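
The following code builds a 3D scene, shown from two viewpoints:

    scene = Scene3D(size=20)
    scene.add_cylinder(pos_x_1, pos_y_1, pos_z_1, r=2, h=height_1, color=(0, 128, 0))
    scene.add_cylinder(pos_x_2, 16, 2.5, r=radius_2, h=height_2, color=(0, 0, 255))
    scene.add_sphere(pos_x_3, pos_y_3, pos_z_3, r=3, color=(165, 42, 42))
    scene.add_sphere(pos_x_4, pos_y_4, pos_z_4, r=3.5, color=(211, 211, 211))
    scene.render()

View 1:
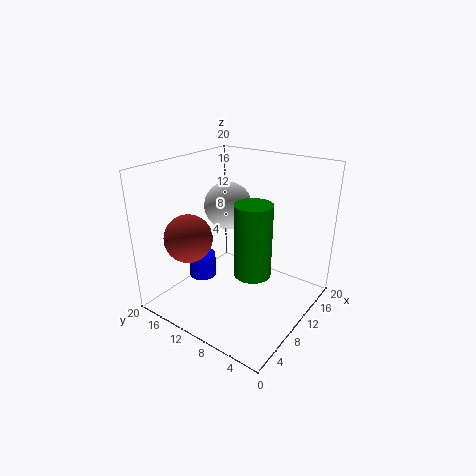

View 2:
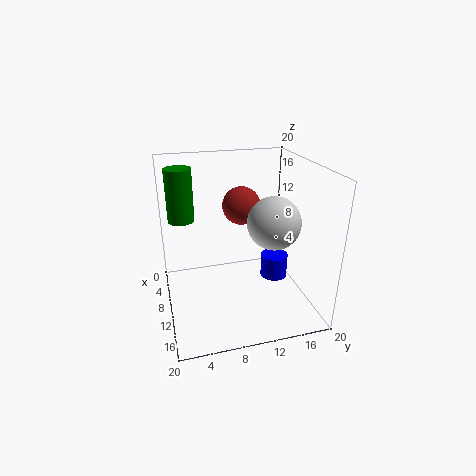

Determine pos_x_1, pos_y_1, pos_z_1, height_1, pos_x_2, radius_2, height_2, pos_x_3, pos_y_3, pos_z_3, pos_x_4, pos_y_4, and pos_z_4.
pos_x_1 = 3; pos_y_1 = 3; pos_z_1 = 10.5; height_1 = 8; pos_x_2 = 9; radius_2 = 2; height_2 = 3.5; pos_x_3 = 3; pos_y_3 = 12.5; pos_z_3 = 12; pos_x_4 = 13; pos_y_4 = 14; pos_z_4 = 13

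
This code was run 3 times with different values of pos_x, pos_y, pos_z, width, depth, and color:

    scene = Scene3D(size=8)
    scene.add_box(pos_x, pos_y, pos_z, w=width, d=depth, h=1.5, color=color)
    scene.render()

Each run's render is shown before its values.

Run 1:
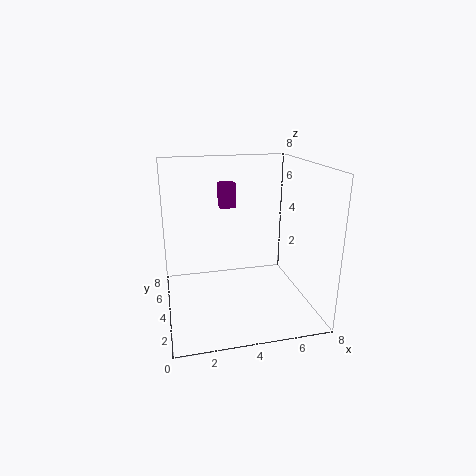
pos_x = 3.5; pos_y = 6.5; pos_z = 5; width = 1; depth = 1; color = 'purple'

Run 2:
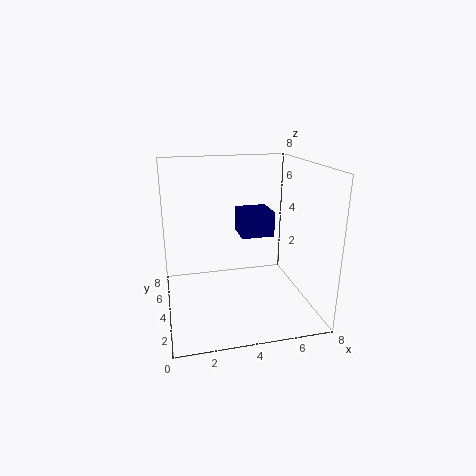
pos_x = 4.5; pos_y = 5; pos_z = 3.5; width = 2; depth = 2; color = 'navy'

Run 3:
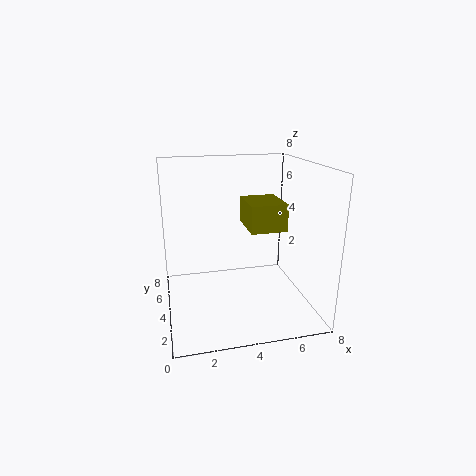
pos_x = 4.5; pos_y = 3; pos_z = 4.5; width = 2; depth = 2.5; color = 'olive'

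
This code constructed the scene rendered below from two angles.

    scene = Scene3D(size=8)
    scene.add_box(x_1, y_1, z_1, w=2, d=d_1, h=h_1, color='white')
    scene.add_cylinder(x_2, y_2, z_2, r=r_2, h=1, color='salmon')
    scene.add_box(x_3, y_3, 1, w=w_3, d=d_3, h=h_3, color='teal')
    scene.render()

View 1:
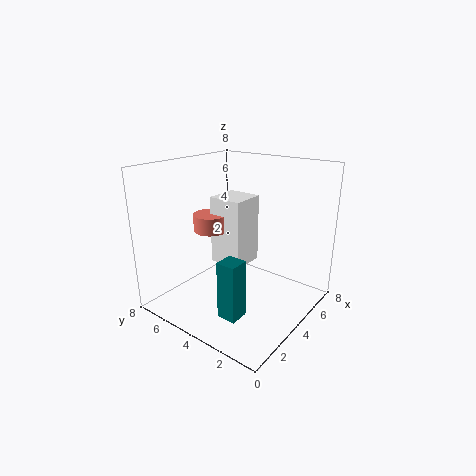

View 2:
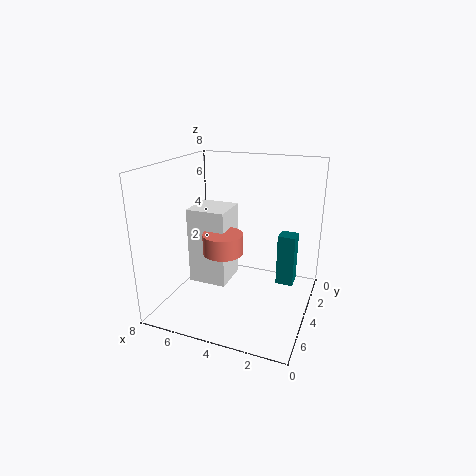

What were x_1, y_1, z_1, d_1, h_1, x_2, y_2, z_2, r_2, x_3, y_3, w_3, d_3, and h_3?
x_1 = 4, y_1 = 4, z_1 = 2, d_1 = 2, h_1 = 4, x_2 = 4, y_2 = 6, z_2 = 4, r_2 = 1, x_3 = 1, y_3 = 2, w_3 = 1, d_3 = 1, h_3 = 3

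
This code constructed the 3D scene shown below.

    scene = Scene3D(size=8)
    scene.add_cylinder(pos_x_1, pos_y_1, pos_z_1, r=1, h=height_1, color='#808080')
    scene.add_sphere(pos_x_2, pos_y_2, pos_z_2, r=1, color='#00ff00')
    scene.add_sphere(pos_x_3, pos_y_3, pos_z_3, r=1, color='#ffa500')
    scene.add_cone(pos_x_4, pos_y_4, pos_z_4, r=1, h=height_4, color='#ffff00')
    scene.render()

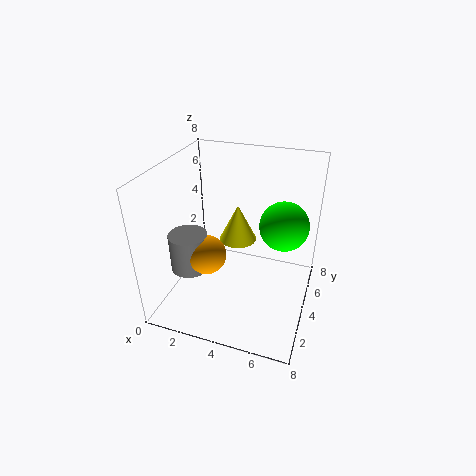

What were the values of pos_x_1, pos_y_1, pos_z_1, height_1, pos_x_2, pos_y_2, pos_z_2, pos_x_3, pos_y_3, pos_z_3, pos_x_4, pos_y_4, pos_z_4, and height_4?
pos_x_1 = 2, pos_y_1 = 2, pos_z_1 = 3, height_1 = 2, pos_x_2 = 7, pos_y_2 = 1, pos_z_2 = 7, pos_x_3 = 3, pos_y_3 = 2, pos_z_3 = 4, pos_x_4 = 4, pos_y_4 = 4, pos_z_4 = 4, height_4 = 2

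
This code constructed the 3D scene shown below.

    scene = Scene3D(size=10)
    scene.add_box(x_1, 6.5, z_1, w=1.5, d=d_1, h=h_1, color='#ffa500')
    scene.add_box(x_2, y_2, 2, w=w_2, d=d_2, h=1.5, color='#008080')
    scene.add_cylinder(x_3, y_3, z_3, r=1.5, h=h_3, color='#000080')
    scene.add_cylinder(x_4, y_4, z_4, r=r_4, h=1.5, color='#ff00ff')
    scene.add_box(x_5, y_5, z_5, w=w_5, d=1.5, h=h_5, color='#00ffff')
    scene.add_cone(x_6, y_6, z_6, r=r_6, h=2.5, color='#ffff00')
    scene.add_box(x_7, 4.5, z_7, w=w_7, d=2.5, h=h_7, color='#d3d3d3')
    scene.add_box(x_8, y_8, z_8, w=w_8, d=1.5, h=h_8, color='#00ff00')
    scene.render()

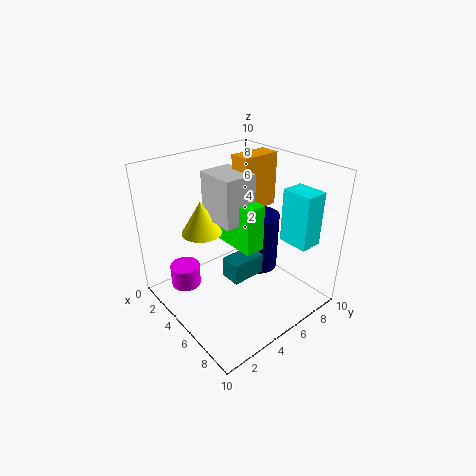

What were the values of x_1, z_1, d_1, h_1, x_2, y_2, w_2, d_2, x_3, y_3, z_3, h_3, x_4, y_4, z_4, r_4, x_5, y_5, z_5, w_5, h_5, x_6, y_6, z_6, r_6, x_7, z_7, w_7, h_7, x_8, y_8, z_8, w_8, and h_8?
x_1 = 2.5, z_1 = 6, d_1 = 3, h_1 = 4, x_2 = 4.5, y_2 = 4, w_2 = 1.5, d_2 = 2.5, x_3 = 4, y_3 = 8, z_3 = 1, h_3 = 4.5, x_4 = 3.5, y_4 = 1.5, z_4 = 2, r_4 = 1, x_5 = 7.5, y_5 = 6.5, z_5 = 5.5, w_5 = 2, h_5 = 3.5, x_6 = 2, y_6 = 4, z_6 = 4.5, r_6 = 1.5, x_7 = 1.5, z_7 = 5.5, w_7 = 3, h_7 = 3.5, x_8 = 2, y_8 = 5.5, z_8 = 3.5, w_8 = 3.5, h_8 = 3.5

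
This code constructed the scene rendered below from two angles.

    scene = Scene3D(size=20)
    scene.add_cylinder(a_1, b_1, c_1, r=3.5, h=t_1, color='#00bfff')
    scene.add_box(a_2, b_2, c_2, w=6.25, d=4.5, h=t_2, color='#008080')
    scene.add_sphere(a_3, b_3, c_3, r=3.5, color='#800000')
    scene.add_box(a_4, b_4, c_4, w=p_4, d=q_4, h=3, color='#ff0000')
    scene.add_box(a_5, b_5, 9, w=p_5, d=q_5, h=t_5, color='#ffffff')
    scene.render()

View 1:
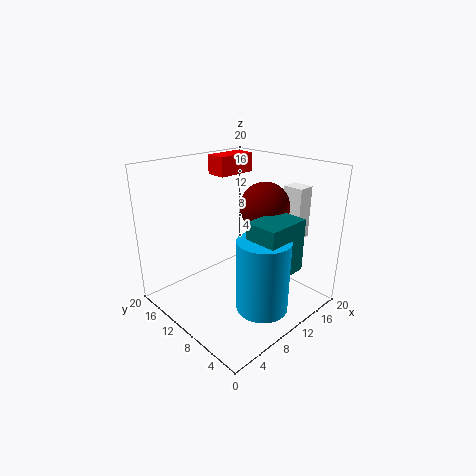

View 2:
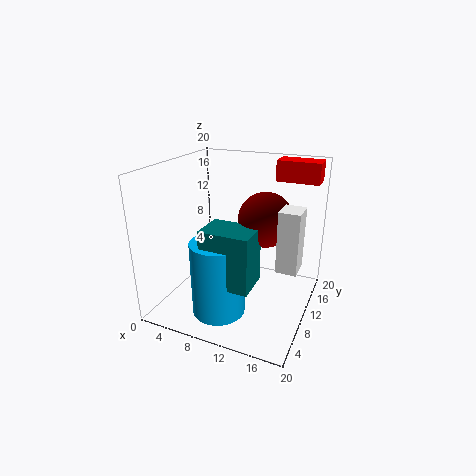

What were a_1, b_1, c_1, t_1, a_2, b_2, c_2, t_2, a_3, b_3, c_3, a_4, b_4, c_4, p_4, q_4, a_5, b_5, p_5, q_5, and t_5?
a_1 = 9.5
b_1 = 4.75
c_1 = 1.5
t_1 = 10
a_2 = 8.25
b_2 = 2.25
c_2 = 6.5
t_2 = 7.25
a_3 = 14.25
b_3 = 9
c_3 = 13.75
a_4 = 13
b_4 = 16.5
c_4 = 16.75
p_4 = 6.25
q_4 = 3.25
a_5 = 17
b_5 = 5
p_5 = 2.5
q_5 = 3
t_5 = 7.5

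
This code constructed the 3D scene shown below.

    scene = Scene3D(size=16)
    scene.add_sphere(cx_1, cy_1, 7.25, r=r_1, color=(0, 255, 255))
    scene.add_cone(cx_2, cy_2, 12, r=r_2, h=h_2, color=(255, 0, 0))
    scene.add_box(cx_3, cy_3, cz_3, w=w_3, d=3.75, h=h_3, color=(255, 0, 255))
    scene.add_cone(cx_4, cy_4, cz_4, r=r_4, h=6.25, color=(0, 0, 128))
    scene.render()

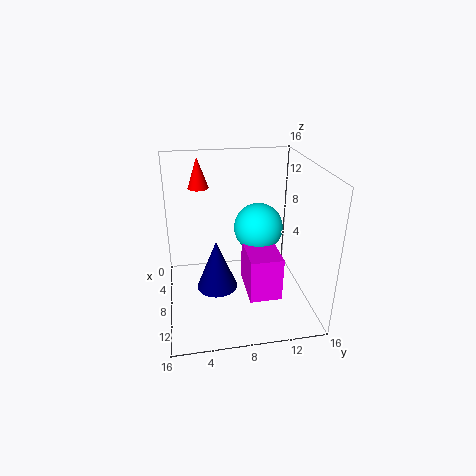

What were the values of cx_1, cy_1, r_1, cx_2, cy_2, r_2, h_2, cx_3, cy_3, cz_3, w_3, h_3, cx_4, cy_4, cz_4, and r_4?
cx_1 = 4.25
cy_1 = 11.25
r_1 = 3
cx_2 = 2
cy_2 = 4.25
r_2 = 1.25
h_2 = 3.75
cx_3 = 5
cy_3 = 9
cz_3 = 0.75
w_3 = 5.5
h_3 = 5.25
cx_4 = 5.75
cy_4 = 5.75
cz_4 = 0.25
r_4 = 2.5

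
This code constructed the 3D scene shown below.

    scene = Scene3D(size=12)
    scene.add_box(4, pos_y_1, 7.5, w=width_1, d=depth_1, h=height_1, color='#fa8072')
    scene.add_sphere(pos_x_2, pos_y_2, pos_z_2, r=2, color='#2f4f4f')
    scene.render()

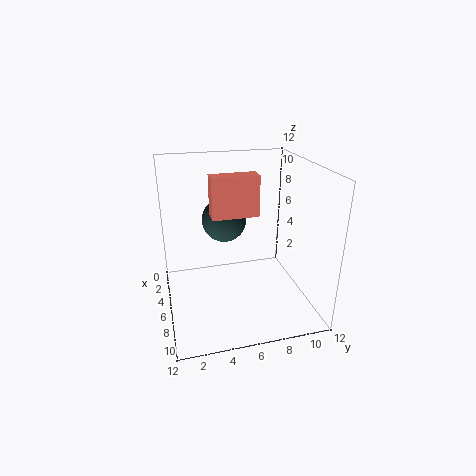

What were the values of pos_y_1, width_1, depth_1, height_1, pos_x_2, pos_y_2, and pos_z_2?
pos_y_1 = 4; width_1 = 1.5; depth_1 = 4; height_1 = 3.5; pos_x_2 = 3; pos_y_2 = 5.5; pos_z_2 = 6.5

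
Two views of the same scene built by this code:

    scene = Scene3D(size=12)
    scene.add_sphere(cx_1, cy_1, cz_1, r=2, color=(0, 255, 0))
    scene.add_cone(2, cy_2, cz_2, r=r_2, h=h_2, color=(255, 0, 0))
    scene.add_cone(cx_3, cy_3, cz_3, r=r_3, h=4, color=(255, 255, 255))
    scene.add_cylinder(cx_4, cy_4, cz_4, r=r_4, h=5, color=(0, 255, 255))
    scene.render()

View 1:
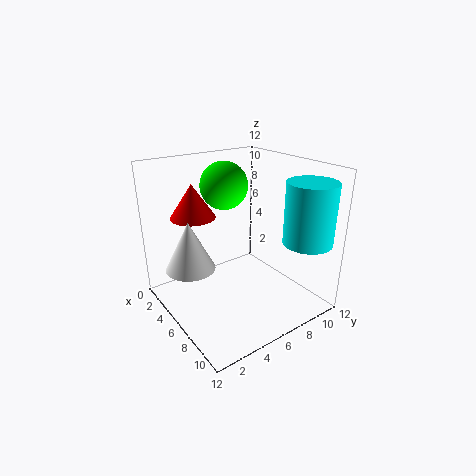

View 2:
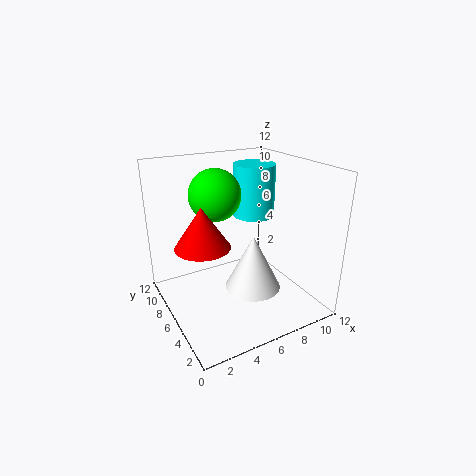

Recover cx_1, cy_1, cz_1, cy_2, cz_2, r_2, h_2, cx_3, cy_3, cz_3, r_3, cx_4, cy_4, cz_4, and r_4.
cx_1 = 4; cy_1 = 6; cz_1 = 10; cy_2 = 4; cz_2 = 7; r_2 = 2; h_2 = 3; cx_3 = 5; cy_3 = 2; cz_3 = 4; r_3 = 2; cx_4 = 10; cy_4 = 10; cz_4 = 6; r_4 = 2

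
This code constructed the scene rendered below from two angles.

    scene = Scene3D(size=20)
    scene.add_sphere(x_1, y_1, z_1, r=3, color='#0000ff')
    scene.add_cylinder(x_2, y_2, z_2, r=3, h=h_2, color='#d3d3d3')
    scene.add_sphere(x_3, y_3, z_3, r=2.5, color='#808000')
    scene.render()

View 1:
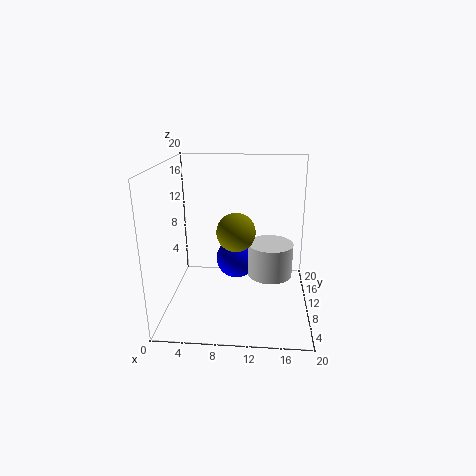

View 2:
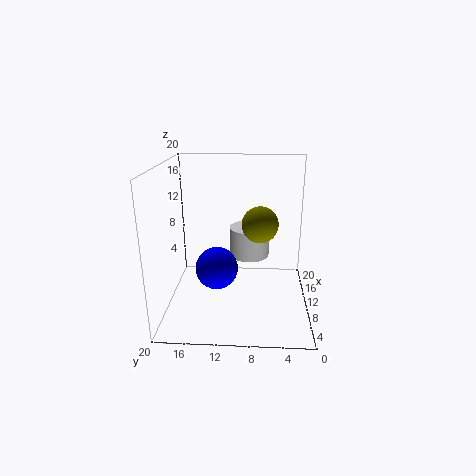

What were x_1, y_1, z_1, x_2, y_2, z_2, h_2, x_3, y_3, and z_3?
x_1 = 9.5
y_1 = 13
z_1 = 5.5
x_2 = 14.5
y_2 = 8.5
z_2 = 5.5
h_2 = 4.5
x_3 = 10
y_3 = 7
z_3 = 12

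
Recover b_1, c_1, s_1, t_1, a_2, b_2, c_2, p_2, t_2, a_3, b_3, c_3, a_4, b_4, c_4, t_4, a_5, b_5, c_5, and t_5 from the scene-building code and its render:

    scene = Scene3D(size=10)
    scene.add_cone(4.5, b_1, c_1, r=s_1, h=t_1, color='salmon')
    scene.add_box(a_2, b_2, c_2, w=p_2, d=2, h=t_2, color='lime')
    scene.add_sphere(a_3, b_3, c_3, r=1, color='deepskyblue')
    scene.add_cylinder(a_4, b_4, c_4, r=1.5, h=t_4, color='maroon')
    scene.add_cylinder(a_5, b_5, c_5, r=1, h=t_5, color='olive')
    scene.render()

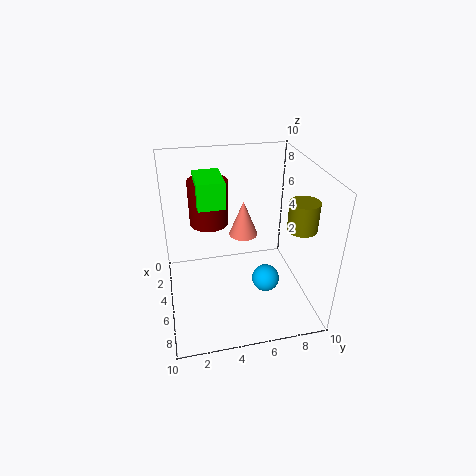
b_1 = 5.5; c_1 = 5; s_1 = 1; t_1 = 2.5; a_2 = 0.5; b_2 = 2.5; c_2 = 6.5; p_2 = 3; t_2 = 2; a_3 = 5.5; b_3 = 7; c_3 = 1.5; a_4 = 1.5; b_4 = 3.5; c_4 = 4.5; t_4 = 3.5; a_5 = 6.5; b_5 = 9; c_5 = 6; t_5 = 2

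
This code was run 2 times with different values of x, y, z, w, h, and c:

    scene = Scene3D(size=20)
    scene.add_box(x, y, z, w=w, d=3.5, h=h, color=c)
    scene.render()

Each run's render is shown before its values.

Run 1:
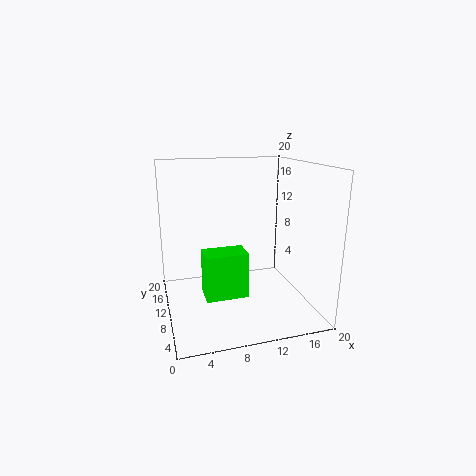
x = 4.5; y = 5; z = 3.5; w = 5.5; h = 6; c = 'lime'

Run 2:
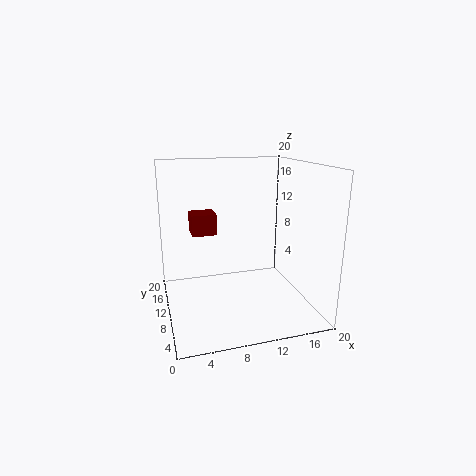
x = 4; y = 12; z = 10; w = 3.5; h = 3; c = 'maroon'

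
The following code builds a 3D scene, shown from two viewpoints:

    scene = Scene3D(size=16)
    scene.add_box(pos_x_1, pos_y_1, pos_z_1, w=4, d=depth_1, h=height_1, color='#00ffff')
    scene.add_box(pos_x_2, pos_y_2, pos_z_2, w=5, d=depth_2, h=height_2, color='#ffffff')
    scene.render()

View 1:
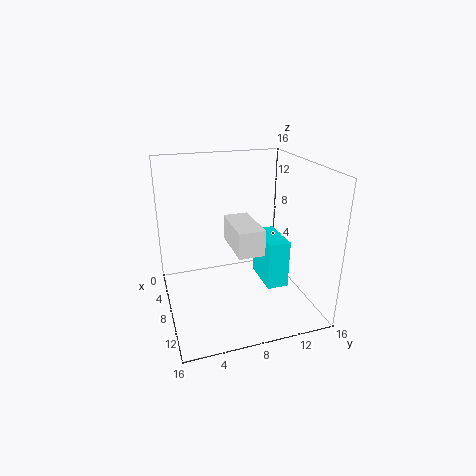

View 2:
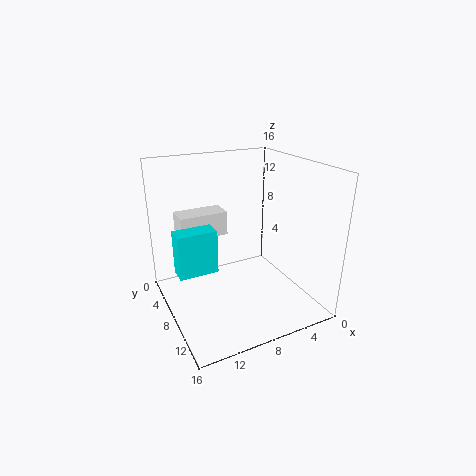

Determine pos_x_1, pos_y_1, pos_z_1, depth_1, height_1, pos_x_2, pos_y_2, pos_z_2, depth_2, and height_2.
pos_x_1 = 11.5, pos_y_1 = 8.5, pos_z_1 = 6, depth_1 = 2, height_1 = 4.5, pos_x_2 = 9.5, pos_y_2 = 6, pos_z_2 = 9, depth_2 = 2.5, height_2 = 2.5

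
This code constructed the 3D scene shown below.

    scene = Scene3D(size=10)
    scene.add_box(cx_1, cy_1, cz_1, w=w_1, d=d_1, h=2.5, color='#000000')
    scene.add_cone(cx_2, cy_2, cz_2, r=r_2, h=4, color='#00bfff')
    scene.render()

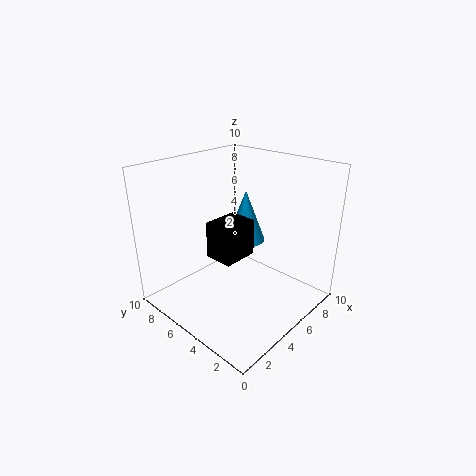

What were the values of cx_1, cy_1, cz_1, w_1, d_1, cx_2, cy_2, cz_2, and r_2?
cx_1 = 3; cy_1 = 4; cz_1 = 4; w_1 = 2.5; d_1 = 2; cx_2 = 7.5; cy_2 = 6.5; cz_2 = 3.5; r_2 = 1.5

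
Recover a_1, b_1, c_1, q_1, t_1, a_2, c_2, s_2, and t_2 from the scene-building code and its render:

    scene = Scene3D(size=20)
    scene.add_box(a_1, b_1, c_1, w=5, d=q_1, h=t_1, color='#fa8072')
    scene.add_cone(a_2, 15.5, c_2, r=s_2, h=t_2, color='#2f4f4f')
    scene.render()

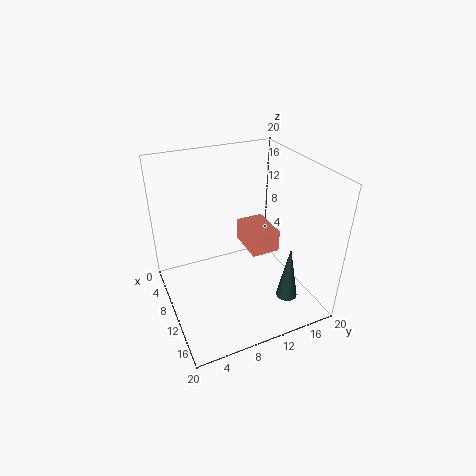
a_1 = 10.75; b_1 = 9.5; c_1 = 10.75; q_1 = 3.5; t_1 = 2.75; a_2 = 15; c_2 = 1.75; s_2 = 1.5; t_2 = 8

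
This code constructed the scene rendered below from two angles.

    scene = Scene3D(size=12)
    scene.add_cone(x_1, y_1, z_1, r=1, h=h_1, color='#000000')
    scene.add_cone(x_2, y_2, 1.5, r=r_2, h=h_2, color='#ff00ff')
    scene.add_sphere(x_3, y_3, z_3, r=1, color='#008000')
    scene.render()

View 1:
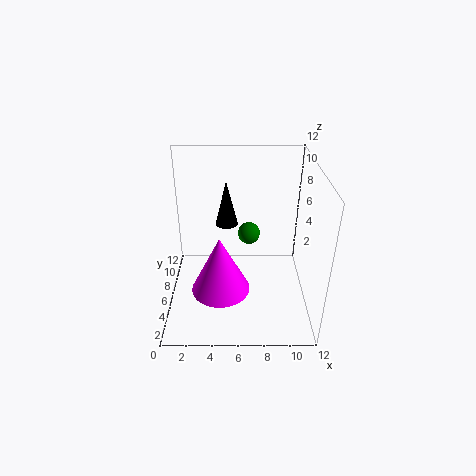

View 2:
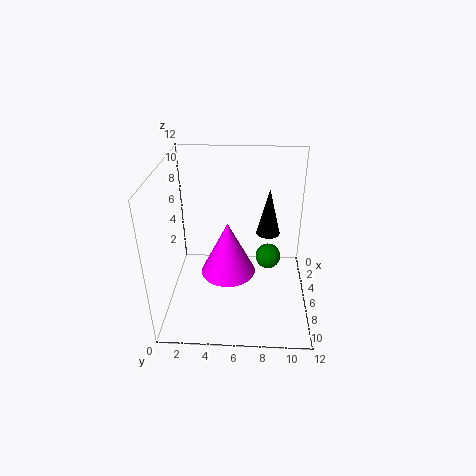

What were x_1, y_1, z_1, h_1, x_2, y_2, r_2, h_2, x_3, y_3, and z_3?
x_1 = 5; y_1 = 8.5; z_1 = 6; h_1 = 4; x_2 = 4.5; y_2 = 5; r_2 = 2.5; h_2 = 5; x_3 = 7; y_3 = 8.5; z_3 = 5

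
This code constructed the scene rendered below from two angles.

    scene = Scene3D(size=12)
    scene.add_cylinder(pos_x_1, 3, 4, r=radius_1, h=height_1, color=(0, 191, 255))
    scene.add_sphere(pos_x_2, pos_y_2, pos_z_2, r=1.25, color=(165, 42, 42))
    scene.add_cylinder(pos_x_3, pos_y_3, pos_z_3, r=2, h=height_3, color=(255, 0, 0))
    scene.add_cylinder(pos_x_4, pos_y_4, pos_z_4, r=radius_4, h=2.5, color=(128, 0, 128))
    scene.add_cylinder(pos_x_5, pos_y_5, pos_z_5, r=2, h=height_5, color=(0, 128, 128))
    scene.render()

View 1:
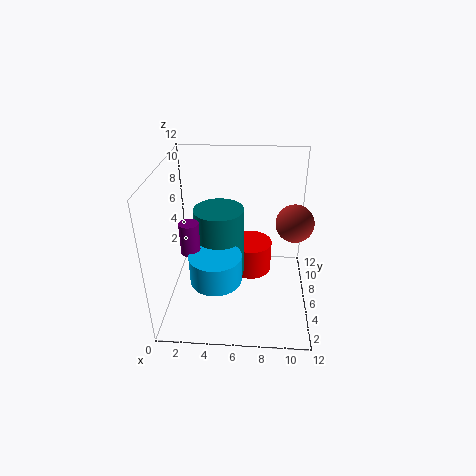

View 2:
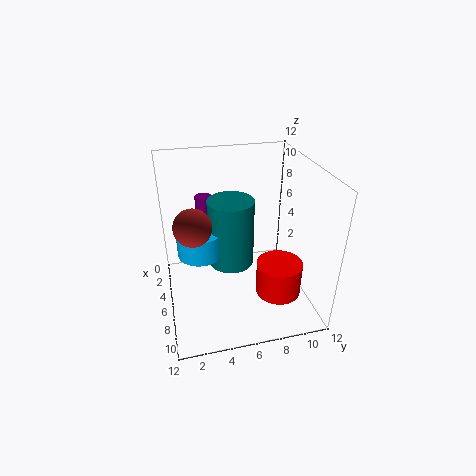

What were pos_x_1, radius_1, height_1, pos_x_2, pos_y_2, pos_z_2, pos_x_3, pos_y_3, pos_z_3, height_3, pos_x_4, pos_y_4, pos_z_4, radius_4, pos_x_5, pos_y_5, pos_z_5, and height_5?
pos_x_1 = 4.5, radius_1 = 2, height_1 = 2.25, pos_x_2 = 10, pos_y_2 = 2, pos_z_2 = 9.75, pos_x_3 = 7, pos_y_3 = 9.5, pos_z_3 = 0.5, height_3 = 3, pos_x_4 = 2.5, pos_y_4 = 3.75, pos_z_4 = 6, radius_4 = 0.75, pos_x_5 = 4.5, pos_y_5 = 5.75, pos_z_5 = 2.75, height_5 = 6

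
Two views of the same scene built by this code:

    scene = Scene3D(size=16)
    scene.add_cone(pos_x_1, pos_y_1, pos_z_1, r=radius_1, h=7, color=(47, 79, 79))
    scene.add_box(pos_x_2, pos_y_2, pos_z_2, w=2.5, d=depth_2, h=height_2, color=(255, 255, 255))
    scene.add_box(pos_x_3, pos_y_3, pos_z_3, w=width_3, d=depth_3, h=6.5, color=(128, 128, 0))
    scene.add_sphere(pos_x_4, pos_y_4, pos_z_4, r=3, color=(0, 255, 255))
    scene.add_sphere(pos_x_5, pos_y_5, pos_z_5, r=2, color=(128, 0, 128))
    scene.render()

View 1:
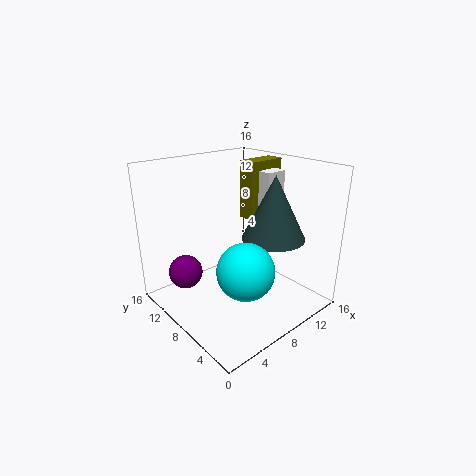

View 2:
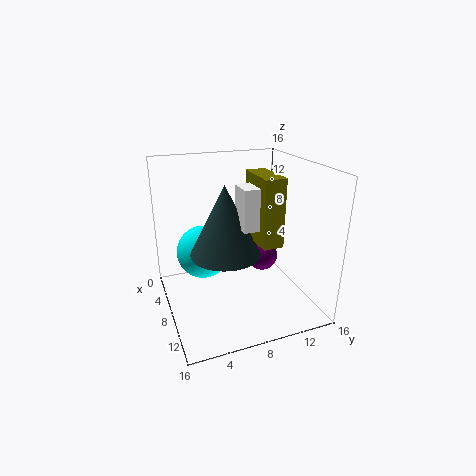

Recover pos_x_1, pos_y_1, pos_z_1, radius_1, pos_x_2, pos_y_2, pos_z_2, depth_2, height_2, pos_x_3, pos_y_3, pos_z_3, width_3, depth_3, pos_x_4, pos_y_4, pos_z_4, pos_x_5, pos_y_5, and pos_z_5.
pos_x_1 = 11
pos_y_1 = 5.5
pos_z_1 = 8
radius_1 = 3.5
pos_x_2 = 11
pos_y_2 = 6.5
pos_z_2 = 11
depth_2 = 3
height_2 = 4
pos_x_3 = 10
pos_y_3 = 8
pos_z_3 = 9.5
width_3 = 4.5
depth_3 = 2
pos_x_4 = 6
pos_y_4 = 4.5
pos_z_4 = 6
pos_x_5 = 4
pos_y_5 = 13
pos_z_5 = 3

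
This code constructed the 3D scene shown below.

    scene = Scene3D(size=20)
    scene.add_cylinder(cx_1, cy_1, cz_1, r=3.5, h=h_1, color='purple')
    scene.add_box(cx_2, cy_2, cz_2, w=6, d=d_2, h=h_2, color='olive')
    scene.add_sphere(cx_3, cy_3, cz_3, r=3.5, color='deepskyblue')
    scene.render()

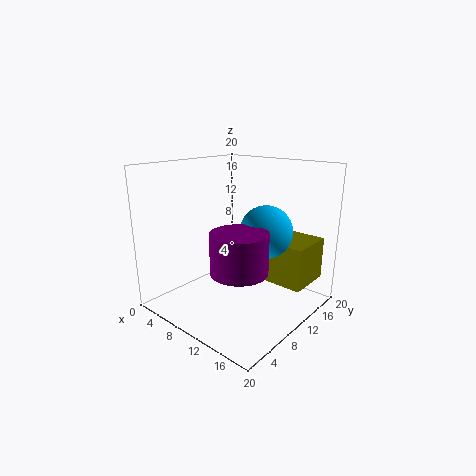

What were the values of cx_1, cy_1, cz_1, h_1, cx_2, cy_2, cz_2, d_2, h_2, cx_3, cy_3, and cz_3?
cx_1 = 14.5; cy_1 = 5; cz_1 = 8; h_1 = 5; cx_2 = 12.5; cy_2 = 12.5; cz_2 = 3.5; d_2 = 6.5; h_2 = 6; cx_3 = 14; cy_3 = 11; cz_3 = 11.5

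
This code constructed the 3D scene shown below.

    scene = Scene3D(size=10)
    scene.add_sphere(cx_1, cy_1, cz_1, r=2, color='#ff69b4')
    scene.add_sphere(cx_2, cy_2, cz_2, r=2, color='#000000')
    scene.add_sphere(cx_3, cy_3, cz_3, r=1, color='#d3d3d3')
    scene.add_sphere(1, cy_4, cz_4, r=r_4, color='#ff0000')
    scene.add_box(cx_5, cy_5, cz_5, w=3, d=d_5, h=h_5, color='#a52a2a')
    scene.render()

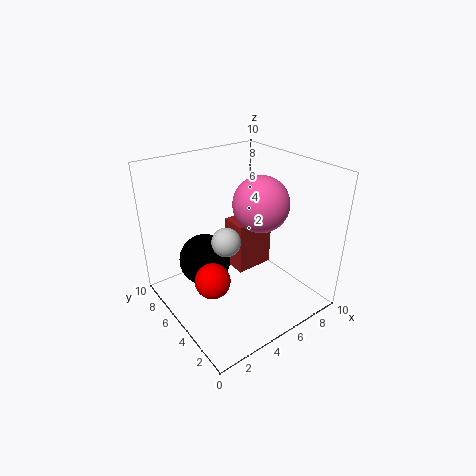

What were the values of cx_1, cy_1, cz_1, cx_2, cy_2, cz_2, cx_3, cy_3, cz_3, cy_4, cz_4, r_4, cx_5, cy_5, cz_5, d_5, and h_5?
cx_1 = 7; cy_1 = 5; cz_1 = 7; cx_2 = 4; cy_2 = 8; cz_2 = 2; cx_3 = 4; cy_3 = 5; cz_3 = 5; cy_4 = 2; cz_4 = 5; r_4 = 1; cx_5 = 6; cy_5 = 6; cz_5 = 1; d_5 = 2; h_5 = 4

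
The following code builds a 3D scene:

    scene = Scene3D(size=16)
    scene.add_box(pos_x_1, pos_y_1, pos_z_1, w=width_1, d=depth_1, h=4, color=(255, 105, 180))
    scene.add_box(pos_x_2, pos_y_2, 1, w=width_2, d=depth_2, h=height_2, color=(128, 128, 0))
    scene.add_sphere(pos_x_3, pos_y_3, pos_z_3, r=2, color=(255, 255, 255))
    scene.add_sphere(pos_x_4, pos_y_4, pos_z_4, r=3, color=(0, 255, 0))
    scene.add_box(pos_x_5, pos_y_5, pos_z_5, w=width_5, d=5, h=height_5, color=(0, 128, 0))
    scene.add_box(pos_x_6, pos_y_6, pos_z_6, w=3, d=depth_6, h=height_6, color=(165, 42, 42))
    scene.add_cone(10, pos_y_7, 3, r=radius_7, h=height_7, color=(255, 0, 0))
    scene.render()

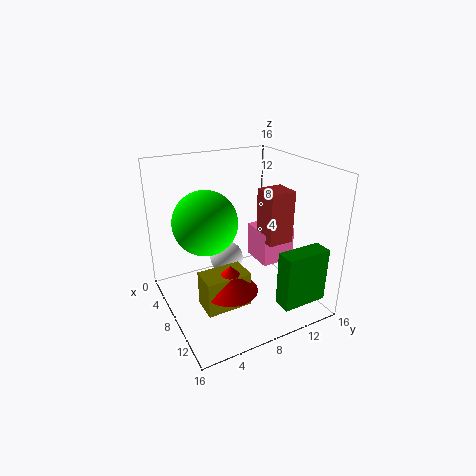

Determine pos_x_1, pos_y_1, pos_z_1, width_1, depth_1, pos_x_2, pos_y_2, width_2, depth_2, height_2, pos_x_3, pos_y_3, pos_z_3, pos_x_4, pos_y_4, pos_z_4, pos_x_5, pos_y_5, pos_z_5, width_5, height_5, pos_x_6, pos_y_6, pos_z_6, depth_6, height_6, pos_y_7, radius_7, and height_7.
pos_x_1 = 5, pos_y_1 = 11, pos_z_1 = 4, width_1 = 4, depth_1 = 4, pos_x_2 = 8, pos_y_2 = 3, width_2 = 3, depth_2 = 5, height_2 = 4, pos_x_3 = 5, pos_y_3 = 8, pos_z_3 = 4, pos_x_4 = 11, pos_y_4 = 3, pos_z_4 = 12, pos_x_5 = 13, pos_y_5 = 10, pos_z_5 = 2, width_5 = 2, height_5 = 6, pos_x_6 = 7, pos_y_6 = 11, pos_z_6 = 7, depth_6 = 3, height_6 = 6, pos_y_7 = 6, radius_7 = 3, height_7 = 3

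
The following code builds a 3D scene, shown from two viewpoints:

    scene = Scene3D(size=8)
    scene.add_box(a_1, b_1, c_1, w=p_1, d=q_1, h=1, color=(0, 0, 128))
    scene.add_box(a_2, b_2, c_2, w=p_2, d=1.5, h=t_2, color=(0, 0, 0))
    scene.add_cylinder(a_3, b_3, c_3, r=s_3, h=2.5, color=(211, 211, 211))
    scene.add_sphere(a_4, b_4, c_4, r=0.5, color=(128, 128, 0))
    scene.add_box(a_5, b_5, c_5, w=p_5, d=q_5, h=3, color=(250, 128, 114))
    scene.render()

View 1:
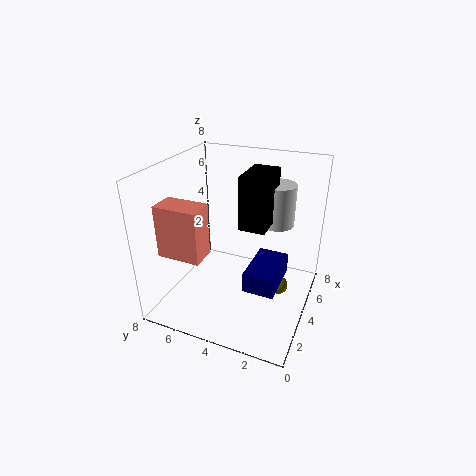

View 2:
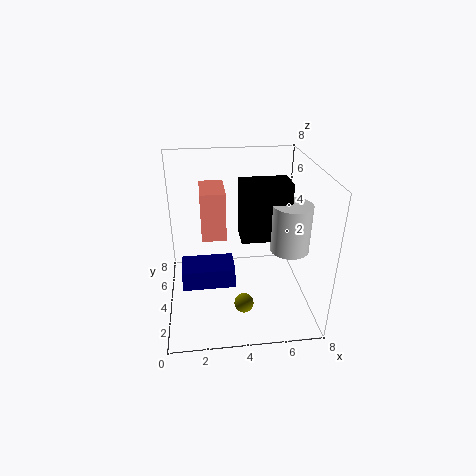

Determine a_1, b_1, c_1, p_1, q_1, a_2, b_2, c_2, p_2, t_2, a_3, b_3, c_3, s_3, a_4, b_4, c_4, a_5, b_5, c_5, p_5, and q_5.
a_1 = 1, b_1 = 1, c_1 = 3, p_1 = 2.5, q_1 = 1.5, a_2 = 4, b_2 = 2.5, c_2 = 4.5, p_2 = 2.5, t_2 = 3, a_3 = 6.5, b_3 = 2.5, c_3 = 4, s_3 = 1, a_4 = 4, b_4 = 1.5, c_4 = 1.5, a_5 = 2, b_5 = 5.5, c_5 = 3, p_5 = 1.5, q_5 = 2.5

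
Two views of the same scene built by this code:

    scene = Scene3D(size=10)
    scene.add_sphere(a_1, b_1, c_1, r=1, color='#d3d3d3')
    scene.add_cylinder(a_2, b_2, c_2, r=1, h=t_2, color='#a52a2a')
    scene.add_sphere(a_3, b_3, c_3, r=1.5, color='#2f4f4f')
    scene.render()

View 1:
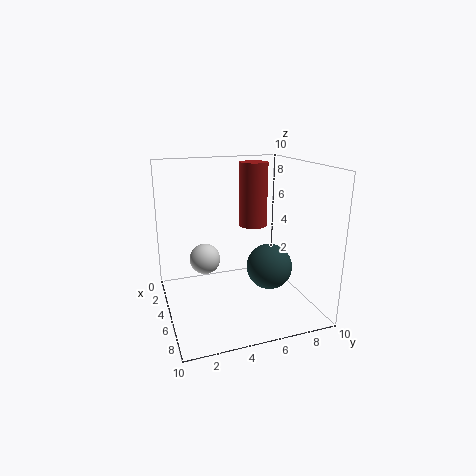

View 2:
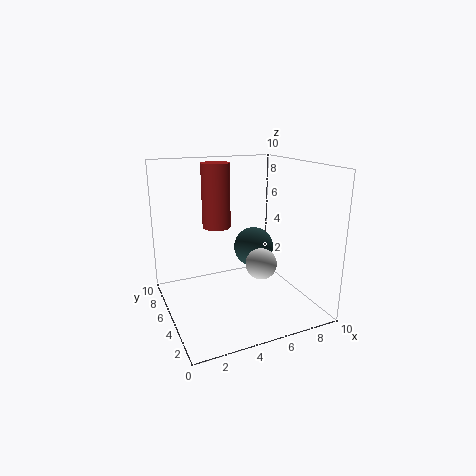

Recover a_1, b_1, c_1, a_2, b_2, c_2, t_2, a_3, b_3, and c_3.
a_1 = 5.5
b_1 = 2.5
c_1 = 4
a_2 = 4
b_2 = 6.5
c_2 = 5.5
t_2 = 4.5
a_3 = 7
b_3 = 6.5
c_3 = 3.5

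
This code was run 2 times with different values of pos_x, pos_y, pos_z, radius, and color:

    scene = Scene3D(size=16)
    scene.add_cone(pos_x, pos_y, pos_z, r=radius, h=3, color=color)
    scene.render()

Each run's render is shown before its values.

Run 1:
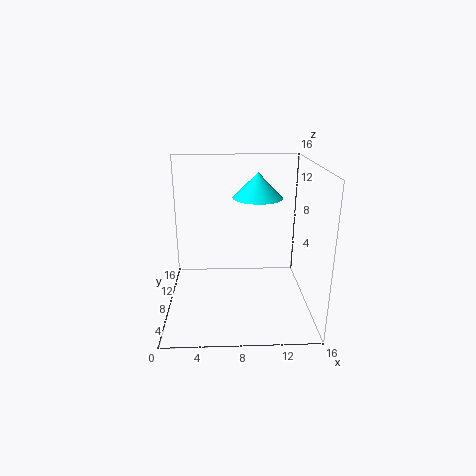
pos_x = 10.5; pos_y = 12; pos_z = 11.5; radius = 3; color = 'cyan'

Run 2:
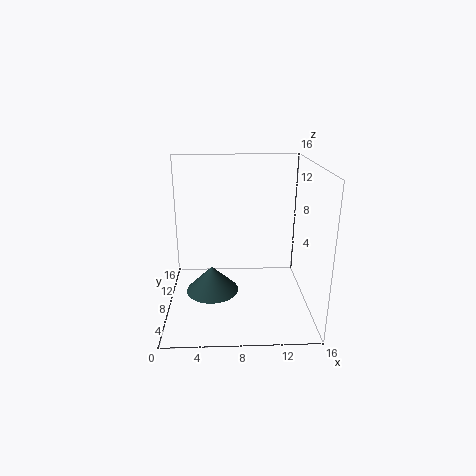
pos_x = 5; pos_y = 8; pos_z = 1.5; radius = 3; color = 'darkslategray'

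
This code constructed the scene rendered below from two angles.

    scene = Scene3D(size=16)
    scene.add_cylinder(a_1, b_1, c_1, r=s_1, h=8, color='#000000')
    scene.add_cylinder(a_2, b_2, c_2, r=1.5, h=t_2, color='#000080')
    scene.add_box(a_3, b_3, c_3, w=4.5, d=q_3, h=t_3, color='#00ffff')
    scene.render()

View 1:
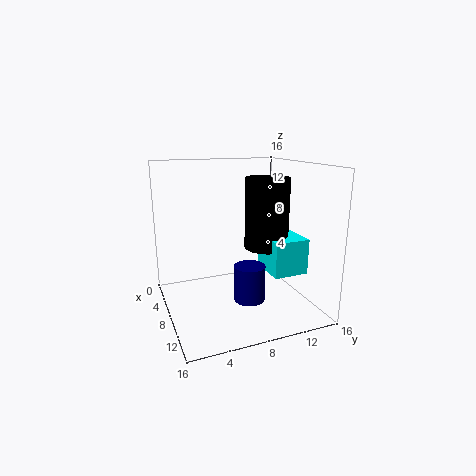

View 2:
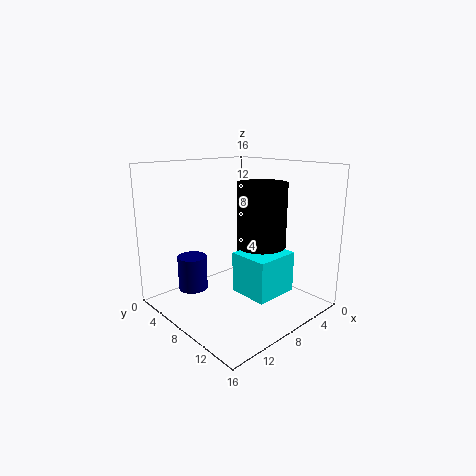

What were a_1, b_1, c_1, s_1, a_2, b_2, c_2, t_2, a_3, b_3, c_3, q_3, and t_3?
a_1 = 8; b_1 = 11.5; c_1 = 6.5; s_1 = 2.5; a_2 = 13.5; b_2 = 7; c_2 = 3.5; t_2 = 3.5; a_3 = 7; b_3 = 11; c_3 = 4; q_3 = 4; t_3 = 4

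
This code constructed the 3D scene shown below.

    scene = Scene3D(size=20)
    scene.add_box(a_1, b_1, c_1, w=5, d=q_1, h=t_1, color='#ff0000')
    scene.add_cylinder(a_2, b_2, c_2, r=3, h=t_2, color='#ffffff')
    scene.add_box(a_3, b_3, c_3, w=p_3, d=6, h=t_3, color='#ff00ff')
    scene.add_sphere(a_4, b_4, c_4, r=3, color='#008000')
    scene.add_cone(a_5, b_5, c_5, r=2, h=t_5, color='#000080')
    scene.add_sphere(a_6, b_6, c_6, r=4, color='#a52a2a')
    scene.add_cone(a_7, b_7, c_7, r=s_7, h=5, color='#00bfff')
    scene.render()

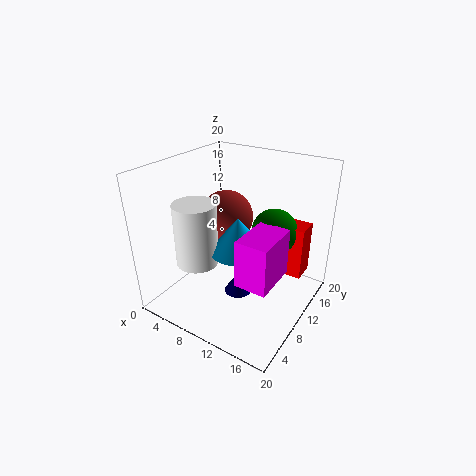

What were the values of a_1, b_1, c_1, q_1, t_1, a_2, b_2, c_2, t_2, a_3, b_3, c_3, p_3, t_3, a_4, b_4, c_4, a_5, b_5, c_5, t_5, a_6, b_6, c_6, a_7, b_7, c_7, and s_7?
a_1 = 14; b_1 = 11; c_1 = 6; q_1 = 3; t_1 = 7; a_2 = 5; b_2 = 7; c_2 = 6; t_2 = 9; a_3 = 14; b_3 = 3; c_3 = 8; p_3 = 4; t_3 = 6; a_4 = 15; b_4 = 11; c_4 = 12; a_5 = 10; b_5 = 10; c_5 = 1; t_5 = 3; a_6 = 6; b_6 = 13; c_6 = 11; a_7 = 10; b_7 = 10; c_7 = 8; s_7 = 4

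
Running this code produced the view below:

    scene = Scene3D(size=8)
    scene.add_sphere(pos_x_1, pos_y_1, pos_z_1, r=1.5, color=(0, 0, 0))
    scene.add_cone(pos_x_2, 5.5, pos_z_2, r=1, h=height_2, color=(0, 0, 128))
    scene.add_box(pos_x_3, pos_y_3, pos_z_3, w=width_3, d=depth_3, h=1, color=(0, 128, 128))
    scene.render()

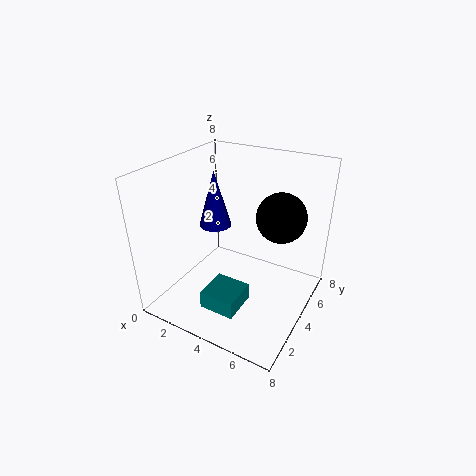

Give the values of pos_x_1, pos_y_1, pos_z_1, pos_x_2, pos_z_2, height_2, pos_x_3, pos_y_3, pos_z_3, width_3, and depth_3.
pos_x_1 = 5.5, pos_y_1 = 6.5, pos_z_1 = 4.5, pos_x_2 = 1.5, pos_z_2 = 3.5, height_2 = 3.5, pos_x_3 = 3, pos_y_3 = 1.5, pos_z_3 = 0.5, width_3 = 2, depth_3 = 2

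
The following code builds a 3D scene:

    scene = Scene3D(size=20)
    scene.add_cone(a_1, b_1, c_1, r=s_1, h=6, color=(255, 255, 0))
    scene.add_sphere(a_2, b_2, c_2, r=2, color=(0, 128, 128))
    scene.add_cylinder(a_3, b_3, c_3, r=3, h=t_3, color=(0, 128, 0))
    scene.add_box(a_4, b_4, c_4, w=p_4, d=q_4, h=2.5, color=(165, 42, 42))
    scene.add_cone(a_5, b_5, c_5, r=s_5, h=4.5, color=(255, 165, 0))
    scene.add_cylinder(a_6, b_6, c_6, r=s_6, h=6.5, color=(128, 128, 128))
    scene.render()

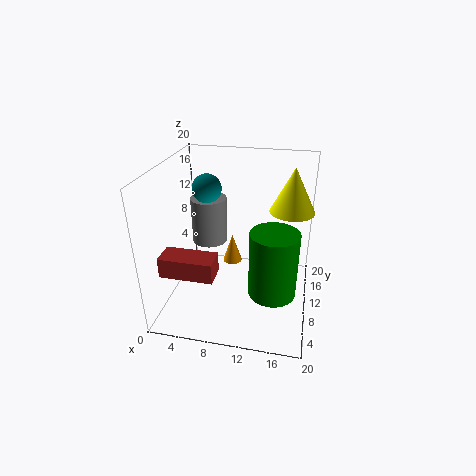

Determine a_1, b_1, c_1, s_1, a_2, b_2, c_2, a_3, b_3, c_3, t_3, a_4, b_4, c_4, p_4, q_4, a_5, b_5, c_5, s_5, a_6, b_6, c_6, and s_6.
a_1 = 17; b_1 = 11.5; c_1 = 14; s_1 = 3; a_2 = 5.5; b_2 = 11; c_2 = 16.5; a_3 = 15.5; b_3 = 5; c_3 = 5.5; t_3 = 8.5; a_4 = 2.5; b_4 = 0.5; c_4 = 9; p_4 = 6.5; q_4 = 3; a_5 = 8; b_5 = 15; c_5 = 3; s_5 = 1.5; a_6 = 5.5; b_6 = 11.5; c_6 = 8.5; s_6 = 2.5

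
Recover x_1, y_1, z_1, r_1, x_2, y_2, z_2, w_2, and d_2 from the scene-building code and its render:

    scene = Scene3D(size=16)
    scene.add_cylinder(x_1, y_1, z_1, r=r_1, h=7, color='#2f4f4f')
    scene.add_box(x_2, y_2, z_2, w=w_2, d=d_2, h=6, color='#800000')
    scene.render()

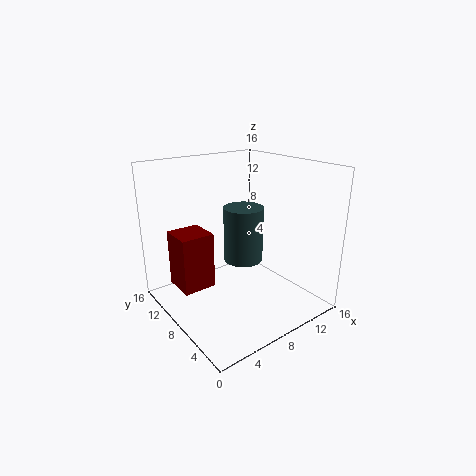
x_1 = 11.5; y_1 = 11.5; z_1 = 3; r_1 = 2.5; x_2 = 1; y_2 = 7.5; z_2 = 3.5; w_2 = 3.5; d_2 = 3.5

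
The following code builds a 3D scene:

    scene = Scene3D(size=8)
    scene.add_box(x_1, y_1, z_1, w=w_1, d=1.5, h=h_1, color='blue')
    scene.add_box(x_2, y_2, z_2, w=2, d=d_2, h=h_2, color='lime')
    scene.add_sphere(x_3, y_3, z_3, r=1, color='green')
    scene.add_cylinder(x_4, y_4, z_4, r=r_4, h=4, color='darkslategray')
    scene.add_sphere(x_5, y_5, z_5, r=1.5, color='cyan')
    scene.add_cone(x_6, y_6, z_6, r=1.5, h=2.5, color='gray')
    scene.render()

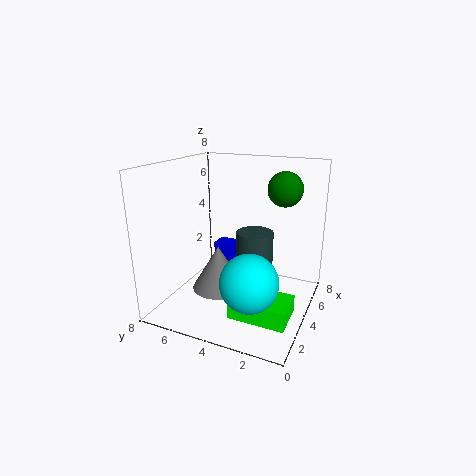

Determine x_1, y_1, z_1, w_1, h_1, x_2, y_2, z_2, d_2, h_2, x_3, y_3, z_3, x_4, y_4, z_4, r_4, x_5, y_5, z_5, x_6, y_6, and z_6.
x_1 = 4, y_1 = 4, z_1 = 2.5, w_1 = 1, h_1 = 1, x_2 = 1.5, y_2 = 0.5, z_2 = 0.5, d_2 = 3, h_2 = 1, x_3 = 6, y_3 = 2, z_3 = 6.5, x_4 = 4, y_4 = 3, z_4 = 0.5, r_4 = 1, x_5 = 2, y_5 = 2.5, z_5 = 2.5, x_6 = 3.5, y_6 = 5, z_6 = 1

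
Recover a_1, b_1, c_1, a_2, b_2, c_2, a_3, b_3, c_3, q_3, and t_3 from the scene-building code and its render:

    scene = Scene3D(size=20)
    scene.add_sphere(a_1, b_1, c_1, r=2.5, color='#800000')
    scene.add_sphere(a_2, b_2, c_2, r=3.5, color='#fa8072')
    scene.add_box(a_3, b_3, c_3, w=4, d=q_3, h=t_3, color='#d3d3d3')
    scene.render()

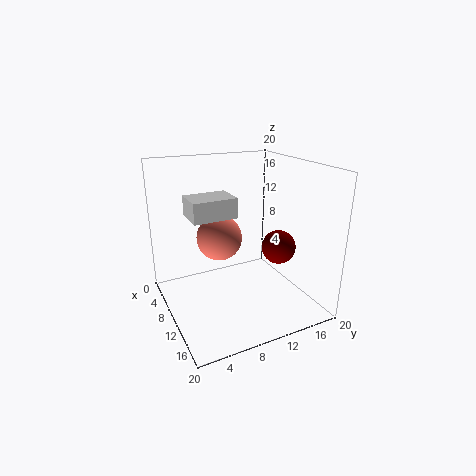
a_1 = 10.5; b_1 = 16.5; c_1 = 7.5; a_2 = 4.5; b_2 = 9.5; c_2 = 8; a_3 = 10; b_3 = 2.5; c_3 = 14.5; q_3 = 5.5; t_3 = 2.5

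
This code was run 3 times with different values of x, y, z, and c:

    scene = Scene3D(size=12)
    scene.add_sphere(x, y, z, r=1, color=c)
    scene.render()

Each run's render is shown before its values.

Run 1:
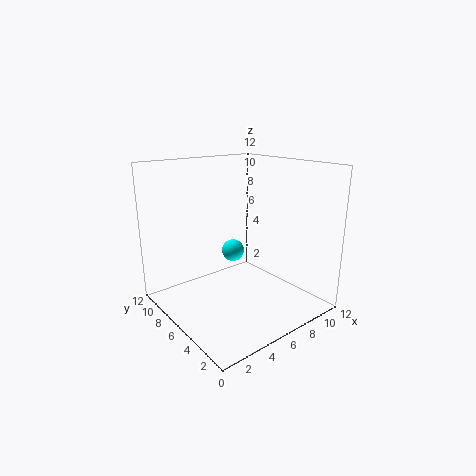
x = 7; y = 8; z = 4; c = 'cyan'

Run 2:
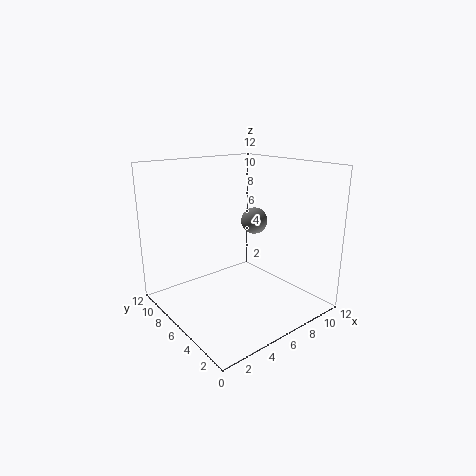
x = 6; y = 4; z = 8; c = 'gray'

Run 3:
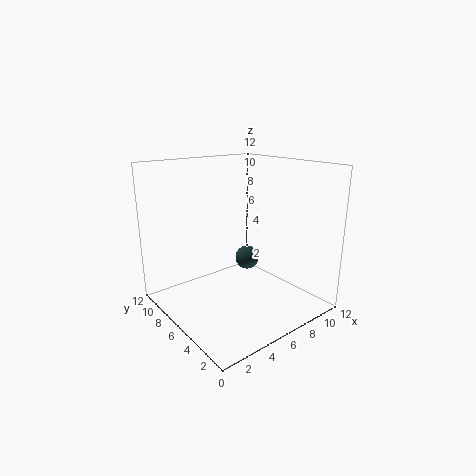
x = 7; y = 6; z = 4; c = 'darkslategray'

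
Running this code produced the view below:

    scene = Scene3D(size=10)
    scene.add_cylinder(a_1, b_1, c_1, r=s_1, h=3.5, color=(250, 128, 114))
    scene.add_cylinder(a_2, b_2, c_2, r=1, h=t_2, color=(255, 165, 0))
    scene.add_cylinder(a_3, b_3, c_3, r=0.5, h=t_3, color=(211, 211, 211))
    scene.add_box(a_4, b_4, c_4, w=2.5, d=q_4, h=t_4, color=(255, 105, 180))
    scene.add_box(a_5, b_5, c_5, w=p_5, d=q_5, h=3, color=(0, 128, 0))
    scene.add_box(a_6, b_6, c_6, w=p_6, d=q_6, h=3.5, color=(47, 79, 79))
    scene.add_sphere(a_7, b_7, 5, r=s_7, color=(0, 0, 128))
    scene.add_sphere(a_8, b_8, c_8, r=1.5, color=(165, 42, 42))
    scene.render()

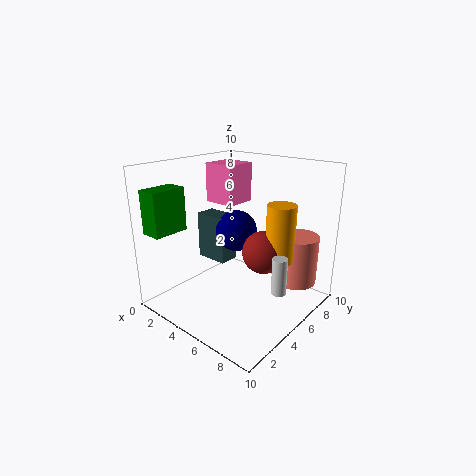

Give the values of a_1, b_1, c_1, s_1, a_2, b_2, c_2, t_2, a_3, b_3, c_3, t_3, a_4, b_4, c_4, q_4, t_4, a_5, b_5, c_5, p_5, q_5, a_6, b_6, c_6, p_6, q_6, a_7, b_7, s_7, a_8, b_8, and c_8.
a_1 = 8; b_1 = 8; c_1 = 1.5; s_1 = 1.5; a_2 = 7.5; b_2 = 6.5; c_2 = 3.5; t_2 = 4; a_3 = 8.5; b_3 = 5; c_3 = 2; t_3 = 2.5; a_4 = 0.5; b_4 = 6.5; c_4 = 6.5; q_4 = 2.5; t_4 = 3; a_5 = 0.5; b_5 = 0.5; c_5 = 5.5; p_5 = 1.5; q_5 = 2.5; a_6 = 1; b_6 = 5; c_6 = 2.5; p_6 = 2.5; q_6 = 1.5; a_7 = 4; b_7 = 6; s_7 = 1.5; a_8 = 6.5; b_8 = 6; c_8 = 4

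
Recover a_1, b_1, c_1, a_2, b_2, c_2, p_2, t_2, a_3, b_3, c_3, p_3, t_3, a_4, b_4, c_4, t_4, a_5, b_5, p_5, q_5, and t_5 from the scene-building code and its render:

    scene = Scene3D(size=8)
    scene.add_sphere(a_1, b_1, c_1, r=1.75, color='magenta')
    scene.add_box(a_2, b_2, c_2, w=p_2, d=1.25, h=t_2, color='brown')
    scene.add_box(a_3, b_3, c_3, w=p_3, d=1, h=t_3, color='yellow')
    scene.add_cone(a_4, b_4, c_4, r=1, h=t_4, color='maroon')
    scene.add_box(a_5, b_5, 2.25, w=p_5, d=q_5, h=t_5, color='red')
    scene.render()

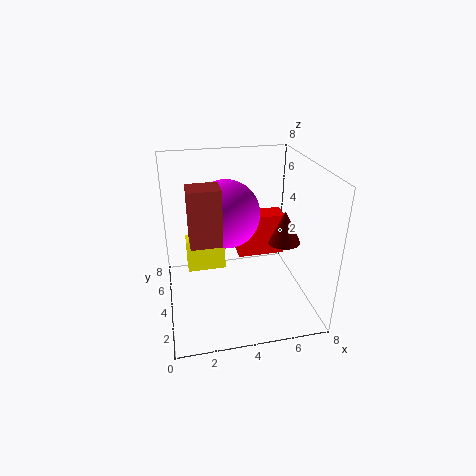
a_1 = 3.25; b_1 = 3.5; c_1 = 5.75; a_2 = 1.25; b_2 = 1.5; c_2 = 5; p_2 = 1.5; t_2 = 2.75; a_3 = 1.25; b_3 = 6.75; c_3 = 0.25; p_3 = 2.5; t_3 = 2.25; a_4 = 7; b_4 = 4.75; c_4 = 3; t_4 = 2; a_5 = 4.25; b_5 = 4.75; p_5 = 2.75; q_5 = 1.25; t_5 = 2.5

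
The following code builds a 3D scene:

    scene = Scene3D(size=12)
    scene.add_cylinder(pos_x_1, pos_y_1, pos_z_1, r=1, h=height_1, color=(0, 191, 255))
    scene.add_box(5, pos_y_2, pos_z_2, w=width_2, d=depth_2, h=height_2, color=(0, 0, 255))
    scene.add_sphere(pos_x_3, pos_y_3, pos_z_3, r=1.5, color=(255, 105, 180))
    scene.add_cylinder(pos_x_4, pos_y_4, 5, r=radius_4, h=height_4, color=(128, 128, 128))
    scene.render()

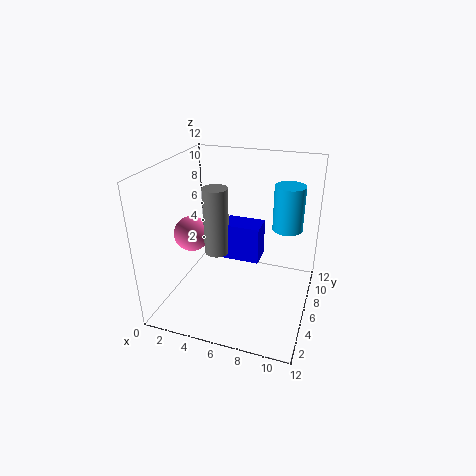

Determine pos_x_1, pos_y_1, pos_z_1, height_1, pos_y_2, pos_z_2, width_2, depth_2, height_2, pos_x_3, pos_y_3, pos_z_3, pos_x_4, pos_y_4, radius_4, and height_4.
pos_x_1 = 10.5
pos_y_1 = 3
pos_z_1 = 9
height_1 = 3
pos_y_2 = 5
pos_z_2 = 4.5
width_2 = 3
depth_2 = 2
height_2 = 3
pos_x_3 = 2
pos_y_3 = 5.5
pos_z_3 = 6
pos_x_4 = 4.5
pos_y_4 = 5
radius_4 = 1
height_4 = 5.5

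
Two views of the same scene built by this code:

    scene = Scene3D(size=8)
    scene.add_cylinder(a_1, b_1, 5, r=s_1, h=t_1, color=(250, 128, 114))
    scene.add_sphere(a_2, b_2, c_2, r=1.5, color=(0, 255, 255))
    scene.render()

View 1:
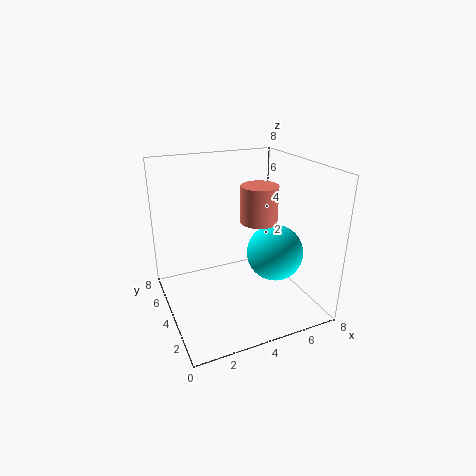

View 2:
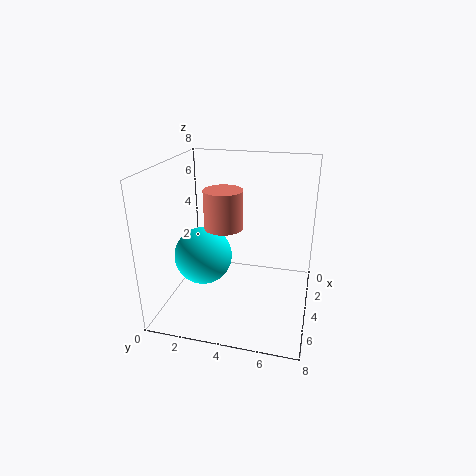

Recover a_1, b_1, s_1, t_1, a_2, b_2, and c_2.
a_1 = 5
b_1 = 3.5
s_1 = 1
t_1 = 2
a_2 = 5.5
b_2 = 2.5
c_2 = 3.5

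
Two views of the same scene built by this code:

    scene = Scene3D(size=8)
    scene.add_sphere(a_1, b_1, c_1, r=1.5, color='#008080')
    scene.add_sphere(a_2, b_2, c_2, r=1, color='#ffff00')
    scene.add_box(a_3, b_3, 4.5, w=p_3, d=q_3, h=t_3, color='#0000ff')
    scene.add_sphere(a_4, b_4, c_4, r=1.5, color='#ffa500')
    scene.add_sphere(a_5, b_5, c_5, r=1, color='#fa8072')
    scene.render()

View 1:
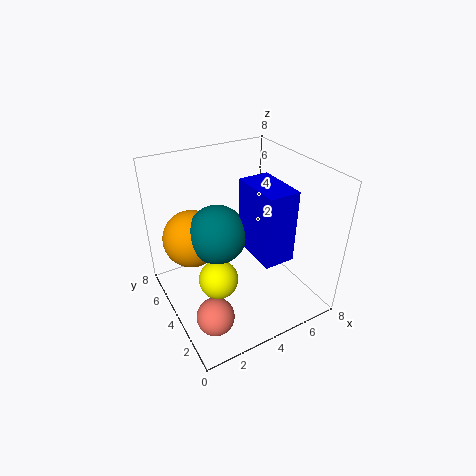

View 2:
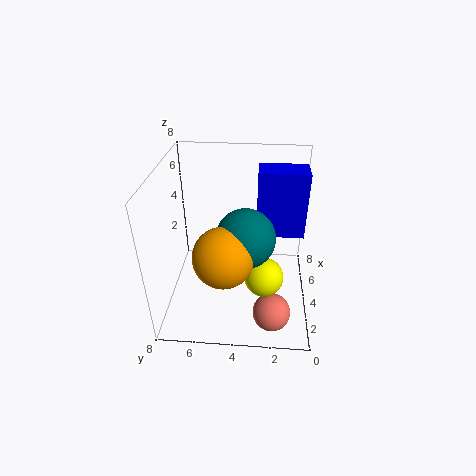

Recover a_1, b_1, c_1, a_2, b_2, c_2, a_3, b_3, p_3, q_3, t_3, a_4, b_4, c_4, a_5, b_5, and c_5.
a_1 = 2.5
b_1 = 3.5
c_1 = 5
a_2 = 2
b_2 = 2.5
c_2 = 3
a_3 = 3.5
b_3 = 0.5
p_3 = 1.5
q_3 = 2.5
t_3 = 3.5
a_4 = 1.5
b_4 = 4.5
c_4 = 4.5
a_5 = 1.5
b_5 = 2
c_5 = 1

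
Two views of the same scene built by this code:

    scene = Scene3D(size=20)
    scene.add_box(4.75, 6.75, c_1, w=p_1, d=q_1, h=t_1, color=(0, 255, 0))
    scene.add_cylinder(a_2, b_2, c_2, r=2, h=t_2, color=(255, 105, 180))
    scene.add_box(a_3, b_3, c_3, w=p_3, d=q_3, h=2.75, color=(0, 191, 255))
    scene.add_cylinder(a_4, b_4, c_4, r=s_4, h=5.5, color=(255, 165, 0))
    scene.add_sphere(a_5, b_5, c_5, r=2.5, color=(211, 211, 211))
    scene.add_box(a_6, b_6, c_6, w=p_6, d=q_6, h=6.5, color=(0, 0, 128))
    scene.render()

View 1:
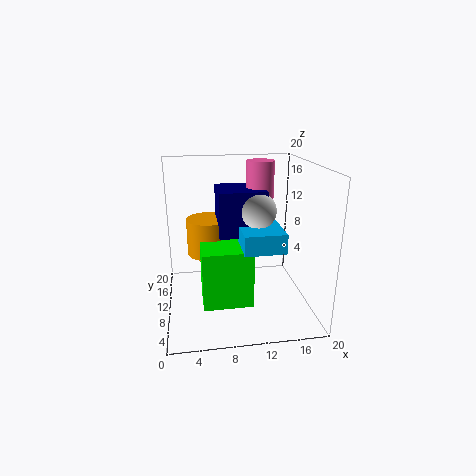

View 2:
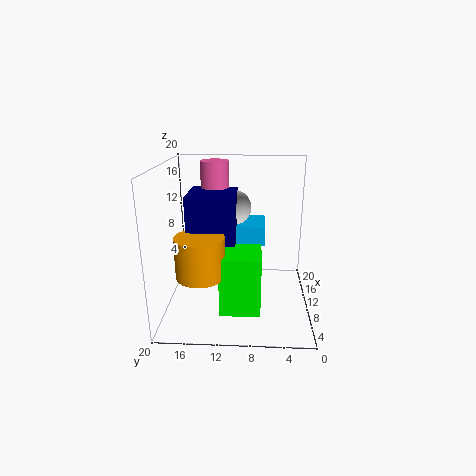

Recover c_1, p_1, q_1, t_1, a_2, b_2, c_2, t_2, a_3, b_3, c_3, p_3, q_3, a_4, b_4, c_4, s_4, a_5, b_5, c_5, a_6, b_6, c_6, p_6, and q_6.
c_1 = 0.75; p_1 = 7; q_1 = 5.5; t_1 = 8.25; a_2 = 13.75; b_2 = 13.5; c_2 = 13; t_2 = 7; a_3 = 10.25; b_3 = 6.25; c_3 = 8.75; p_3 = 5.75; q_3 = 6.25; a_4 = 6.25; b_4 = 14.75; c_4 = 6; s_4 = 3.25; a_5 = 13; b_5 = 10.75; c_5 = 13.5; a_6 = 7.5; b_6 = 10.25; c_6 = 9.75; p_6 = 6.75; q_6 = 6.5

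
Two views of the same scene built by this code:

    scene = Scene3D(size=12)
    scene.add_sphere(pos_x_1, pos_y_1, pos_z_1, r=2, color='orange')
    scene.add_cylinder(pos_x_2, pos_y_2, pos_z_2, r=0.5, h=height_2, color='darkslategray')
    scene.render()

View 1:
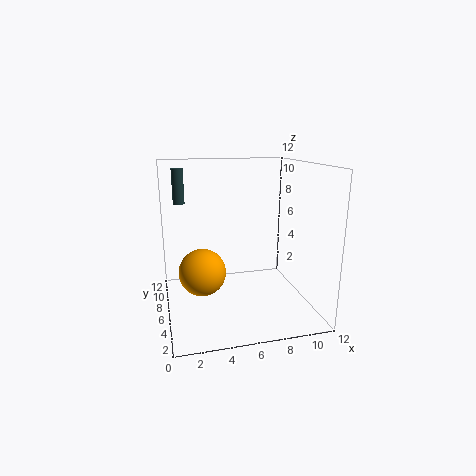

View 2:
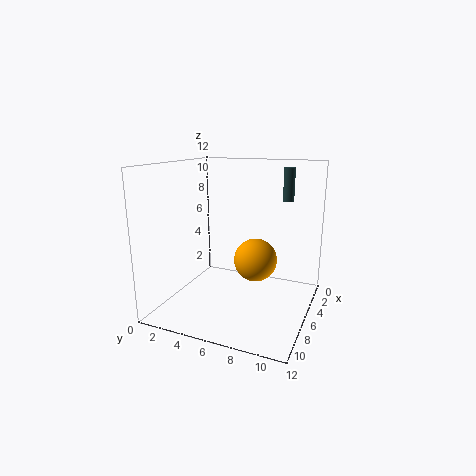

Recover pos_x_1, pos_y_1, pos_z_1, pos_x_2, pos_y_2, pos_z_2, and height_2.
pos_x_1 = 3
pos_y_1 = 6.5
pos_z_1 = 3
pos_x_2 = 1.5
pos_y_2 = 9
pos_z_2 = 8.5
height_2 = 3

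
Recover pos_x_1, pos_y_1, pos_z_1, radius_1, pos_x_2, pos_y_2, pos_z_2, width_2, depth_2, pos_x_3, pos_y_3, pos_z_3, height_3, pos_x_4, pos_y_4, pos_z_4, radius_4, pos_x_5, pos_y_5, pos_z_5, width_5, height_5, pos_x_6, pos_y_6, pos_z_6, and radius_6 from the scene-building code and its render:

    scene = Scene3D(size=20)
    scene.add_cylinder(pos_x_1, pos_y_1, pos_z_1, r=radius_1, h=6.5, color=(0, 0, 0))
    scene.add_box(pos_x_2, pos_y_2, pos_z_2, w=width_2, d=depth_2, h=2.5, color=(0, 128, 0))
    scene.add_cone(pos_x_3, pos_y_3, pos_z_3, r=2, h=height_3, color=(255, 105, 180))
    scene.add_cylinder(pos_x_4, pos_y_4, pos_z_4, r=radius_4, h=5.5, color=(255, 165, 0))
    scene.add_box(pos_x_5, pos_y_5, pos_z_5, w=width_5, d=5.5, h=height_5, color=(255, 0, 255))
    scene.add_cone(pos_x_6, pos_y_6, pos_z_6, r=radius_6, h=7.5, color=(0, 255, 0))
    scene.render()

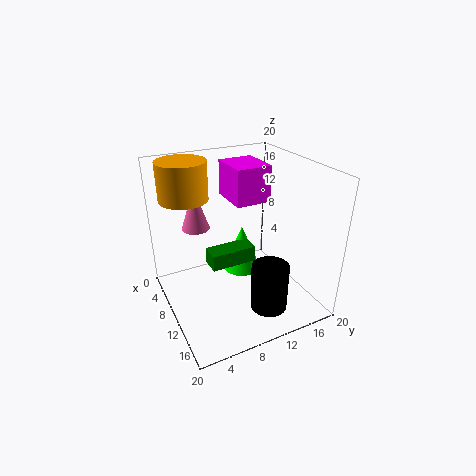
pos_x_1 = 15.5; pos_y_1 = 12; pos_z_1 = 1.5; radius_1 = 2.5; pos_x_2 = 5; pos_y_2 = 7; pos_z_2 = 4; width_2 = 3; depth_2 = 7; pos_x_3 = 5.5; pos_y_3 = 5.5; pos_z_3 = 10.5; height_3 = 6; pos_x_4 = 4; pos_y_4 = 4.5; pos_z_4 = 14.5; radius_4 = 3.5; pos_x_5 = 0.5; pos_y_5 = 11.5; pos_z_5 = 13; width_5 = 6.5; height_5 = 5.5; pos_x_6 = 4.5; pos_y_6 = 13.5; pos_z_6 = 1; radius_6 = 3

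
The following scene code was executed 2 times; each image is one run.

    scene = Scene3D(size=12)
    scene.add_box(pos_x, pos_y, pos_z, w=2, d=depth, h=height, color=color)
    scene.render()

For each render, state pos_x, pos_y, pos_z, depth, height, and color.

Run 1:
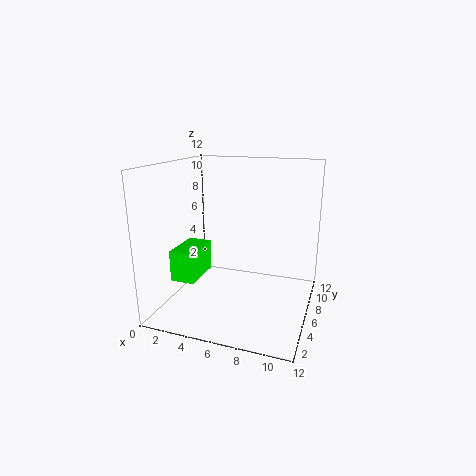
pos_x = 1.5
pos_y = 2.5
pos_z = 3
depth = 3.5
height = 2.5
color = 'lime'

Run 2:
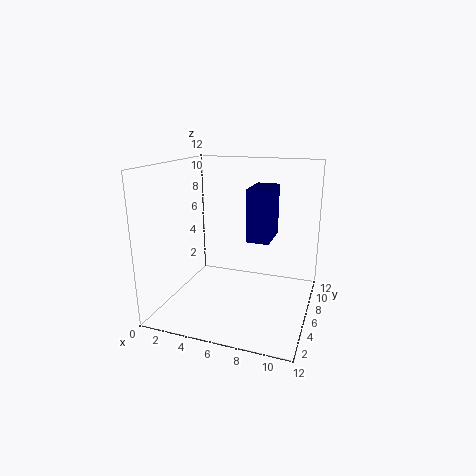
pos_x = 6.5
pos_y = 6.5
pos_z = 5.5
depth = 3.5
height = 4.5
color = 'navy'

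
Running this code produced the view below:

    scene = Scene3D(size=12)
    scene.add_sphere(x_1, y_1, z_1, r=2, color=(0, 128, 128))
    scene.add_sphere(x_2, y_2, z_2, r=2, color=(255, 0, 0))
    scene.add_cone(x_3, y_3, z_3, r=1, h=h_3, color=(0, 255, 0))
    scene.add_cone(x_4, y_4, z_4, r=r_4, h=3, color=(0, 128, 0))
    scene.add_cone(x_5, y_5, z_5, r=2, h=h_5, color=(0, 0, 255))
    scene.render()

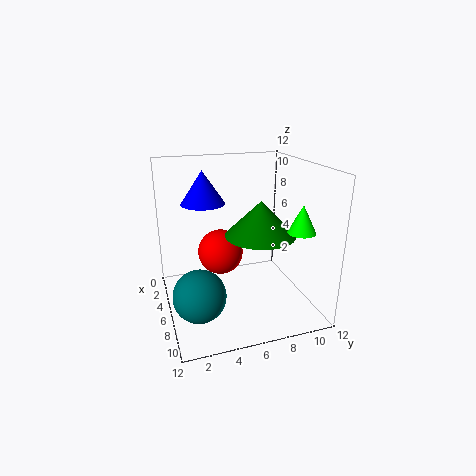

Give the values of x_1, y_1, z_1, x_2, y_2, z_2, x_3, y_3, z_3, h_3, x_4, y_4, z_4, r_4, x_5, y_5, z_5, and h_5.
x_1 = 9; y_1 = 2; z_1 = 3; x_2 = 4; y_2 = 5; z_2 = 4; x_3 = 11; y_3 = 9; z_3 = 8; h_3 = 2; x_4 = 6; y_4 = 8; z_4 = 6; r_4 = 3; x_5 = 2; y_5 = 4; z_5 = 8; h_5 = 3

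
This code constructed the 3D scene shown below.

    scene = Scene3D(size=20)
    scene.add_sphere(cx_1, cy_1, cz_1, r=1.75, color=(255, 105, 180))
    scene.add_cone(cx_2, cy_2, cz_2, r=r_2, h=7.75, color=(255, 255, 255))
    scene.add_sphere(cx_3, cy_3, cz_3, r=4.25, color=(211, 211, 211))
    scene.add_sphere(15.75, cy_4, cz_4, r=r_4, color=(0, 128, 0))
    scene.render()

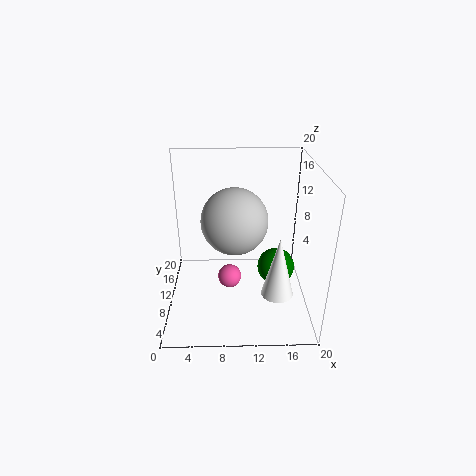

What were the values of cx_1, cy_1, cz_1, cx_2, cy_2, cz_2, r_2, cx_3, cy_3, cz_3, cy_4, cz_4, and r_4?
cx_1 = 8.75; cy_1 = 11.25; cz_1 = 2.75; cx_2 = 14.75; cy_2 = 3.25; cz_2 = 5.75; r_2 = 2; cx_3 = 9.5; cy_3 = 7.5; cz_3 = 13.75; cy_4 = 11.5; cz_4 = 4.25; r_4 = 2.75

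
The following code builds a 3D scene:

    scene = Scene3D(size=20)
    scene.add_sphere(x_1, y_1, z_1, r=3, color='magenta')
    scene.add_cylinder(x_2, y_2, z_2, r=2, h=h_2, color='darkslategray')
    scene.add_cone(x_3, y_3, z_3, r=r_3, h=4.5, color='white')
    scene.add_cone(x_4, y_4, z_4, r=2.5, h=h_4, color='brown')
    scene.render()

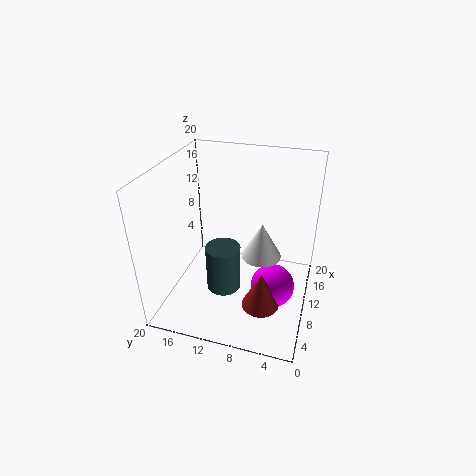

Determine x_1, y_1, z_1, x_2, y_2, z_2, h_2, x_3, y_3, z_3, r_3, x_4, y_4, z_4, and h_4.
x_1 = 8.5; y_1 = 4.5; z_1 = 4; x_2 = 2.5; y_2 = 9.5; z_2 = 8; h_2 = 5.5; x_3 = 7; y_3 = 6; z_3 = 10; r_3 = 2.5; x_4 = 5.5; y_4 = 5.5; z_4 = 3; h_4 = 5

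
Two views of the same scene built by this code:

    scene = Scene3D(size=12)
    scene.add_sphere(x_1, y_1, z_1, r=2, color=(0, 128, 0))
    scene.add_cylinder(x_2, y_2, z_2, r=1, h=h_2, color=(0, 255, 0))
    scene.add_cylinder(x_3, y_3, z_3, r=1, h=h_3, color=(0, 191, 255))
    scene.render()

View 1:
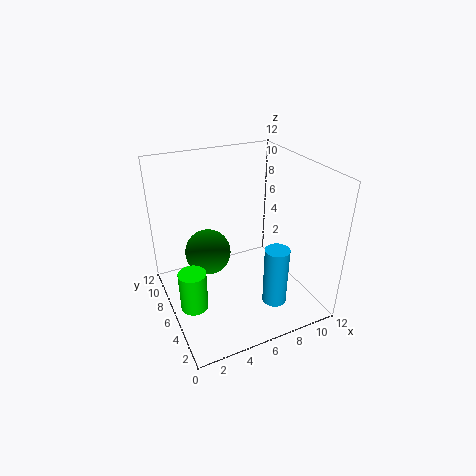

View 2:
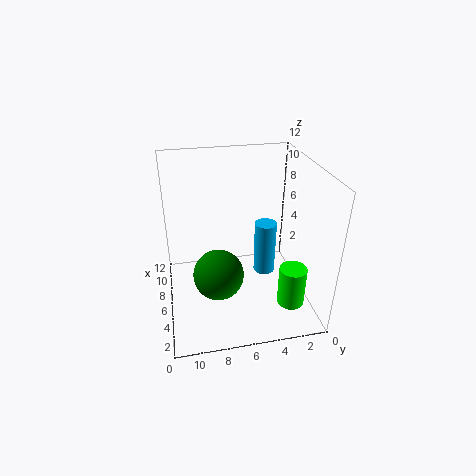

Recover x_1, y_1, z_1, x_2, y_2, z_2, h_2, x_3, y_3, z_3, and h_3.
x_1 = 4; y_1 = 8; z_1 = 4; x_2 = 1; y_2 = 3; z_2 = 3; h_2 = 3; x_3 = 8; y_3 = 3; z_3 = 1; h_3 = 5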